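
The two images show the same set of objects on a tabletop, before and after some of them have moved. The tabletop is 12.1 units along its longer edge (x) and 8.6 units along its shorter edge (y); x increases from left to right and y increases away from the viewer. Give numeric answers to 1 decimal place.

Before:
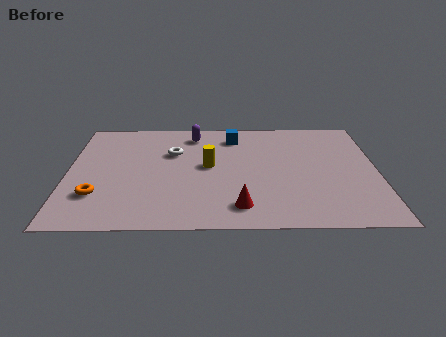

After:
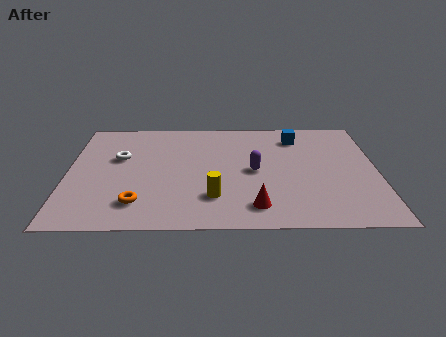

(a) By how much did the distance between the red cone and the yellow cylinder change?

-1.6

Before: roughly 3.3 units apart; after: 1.7. That's 1.6 units closer together.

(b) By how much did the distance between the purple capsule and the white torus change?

+3.7

Before: roughly 1.7 units apart; after: 5.4. That's 3.7 units further apart.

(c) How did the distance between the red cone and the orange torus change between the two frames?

-1.1

Before: roughly 5.6 units apart; after: 4.5. That's 1.1 units closer together.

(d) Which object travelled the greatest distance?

the purple capsule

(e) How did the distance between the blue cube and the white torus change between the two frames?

+4.5

Before: roughly 2.7 units apart; after: 7.2. That's 4.5 units further apart.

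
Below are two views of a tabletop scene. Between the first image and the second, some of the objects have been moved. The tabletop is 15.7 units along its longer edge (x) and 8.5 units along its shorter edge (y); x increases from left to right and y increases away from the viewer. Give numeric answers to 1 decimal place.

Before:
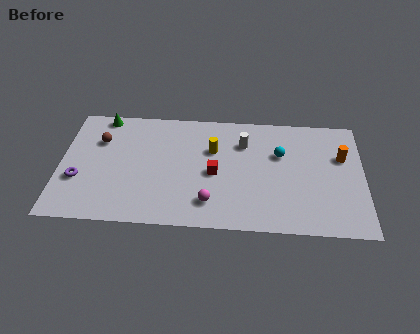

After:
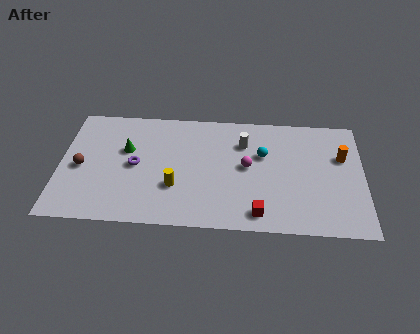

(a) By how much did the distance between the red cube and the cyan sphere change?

+0.4

The distance was about 3.8 in the first image and 4.2 in the second, so they moved 0.4 units further apart.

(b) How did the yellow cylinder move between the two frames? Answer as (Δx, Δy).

(-1.9, -2.8)

The yellow cylinder started near (7.9, 5.6) and ended near (6.0, 2.8).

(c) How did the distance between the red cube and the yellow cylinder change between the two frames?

+2.9

They were about 1.7 units apart before and 4.6 after — 2.9 units further apart.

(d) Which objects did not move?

the white cylinder and the orange cylinder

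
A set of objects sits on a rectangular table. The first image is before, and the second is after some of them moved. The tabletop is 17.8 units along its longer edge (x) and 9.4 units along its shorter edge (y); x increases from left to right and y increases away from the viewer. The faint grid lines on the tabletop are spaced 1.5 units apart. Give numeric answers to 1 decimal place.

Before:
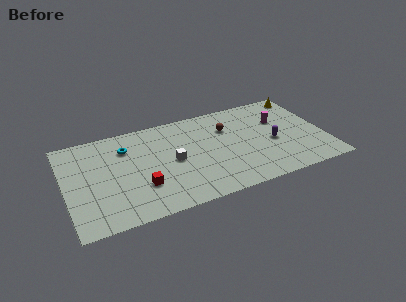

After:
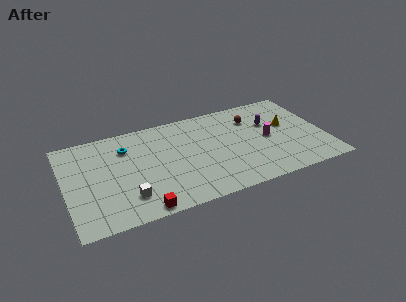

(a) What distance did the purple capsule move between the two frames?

2.0

The purple capsule moved from about (14.2, 4.1) to (14.2, 6.1), a distance of √(0.0² + 2.0²) ≈ 2.0.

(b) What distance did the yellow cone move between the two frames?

3.2

The yellow cone was near (16.9, 8.3) before and (15.4, 5.5) after, so it travelled √(1.5² + 2.8²) ≈ 3.2 units.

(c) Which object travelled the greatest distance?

the white cube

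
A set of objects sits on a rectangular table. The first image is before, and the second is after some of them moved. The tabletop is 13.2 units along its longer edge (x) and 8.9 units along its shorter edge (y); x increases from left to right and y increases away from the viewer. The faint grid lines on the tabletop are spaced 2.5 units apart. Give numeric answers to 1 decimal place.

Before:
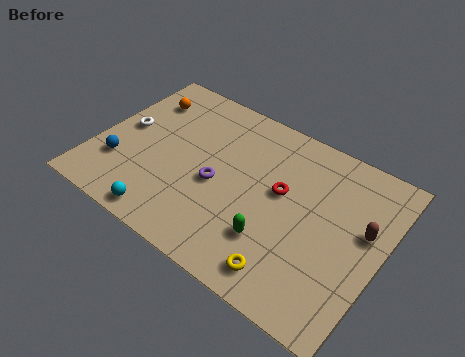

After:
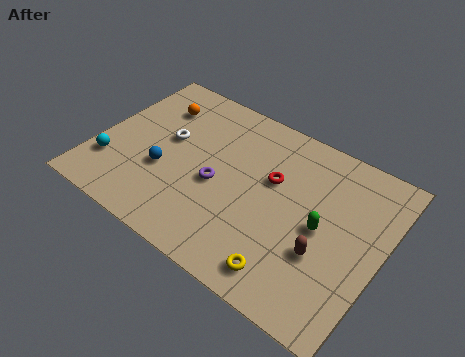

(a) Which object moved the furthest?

the cyan sphere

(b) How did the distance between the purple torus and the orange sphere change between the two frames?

-0.6

The distance was about 5.1 in the first image and 4.5 in the second, so they moved 0.6 units closer together.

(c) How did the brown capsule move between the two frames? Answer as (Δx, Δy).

(-1.5, -2.1)

From the two frames, the brown capsule sits at roughly (12.3, 5.2) before and (10.8, 3.1) after.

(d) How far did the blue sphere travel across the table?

2.1

From (1.3, 2.6) to (3.3, 3.3), the blue sphere covered √(2.0² + 0.7²) ≈ 2.1 units.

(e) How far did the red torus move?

0.6

The red torus moved from about (8.5, 5.1) to (8.0, 5.5), a distance of √(0.5² + 0.4²) ≈ 0.6.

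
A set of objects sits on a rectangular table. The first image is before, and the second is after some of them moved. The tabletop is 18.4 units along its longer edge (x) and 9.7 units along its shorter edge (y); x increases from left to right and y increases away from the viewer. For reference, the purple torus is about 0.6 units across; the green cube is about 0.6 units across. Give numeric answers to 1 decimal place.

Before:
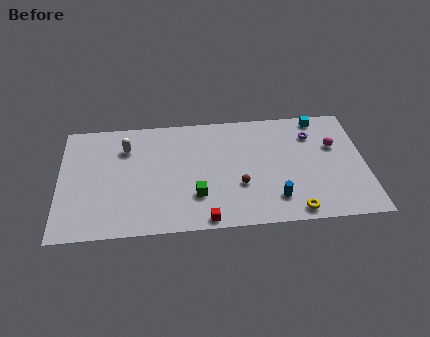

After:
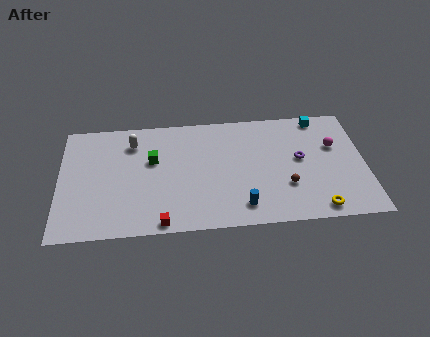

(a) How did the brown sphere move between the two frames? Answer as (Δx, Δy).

(2.8, -0.3)

From the two frames, the brown sphere sits at roughly (10.8, 3.4) before and (13.6, 3.1) after.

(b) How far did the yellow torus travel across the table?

1.4

The yellow torus moved from about (14.0, 1.0) to (15.4, 1.1), a distance of √(1.4² + 0.1²) ≈ 1.4.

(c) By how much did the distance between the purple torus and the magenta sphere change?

+0.6

Before: roughly 1.7 units apart; after: 2.3. That's 0.6 units further apart.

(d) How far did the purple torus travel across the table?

2.2

The purple torus moved from about (15.3, 7.3) to (14.5, 5.3), a distance of √(0.8² + 2.0²) ≈ 2.2.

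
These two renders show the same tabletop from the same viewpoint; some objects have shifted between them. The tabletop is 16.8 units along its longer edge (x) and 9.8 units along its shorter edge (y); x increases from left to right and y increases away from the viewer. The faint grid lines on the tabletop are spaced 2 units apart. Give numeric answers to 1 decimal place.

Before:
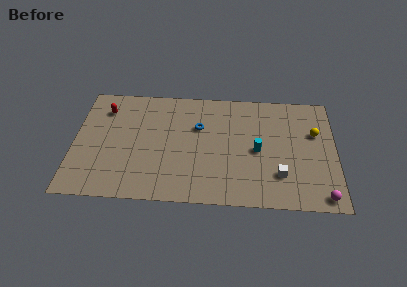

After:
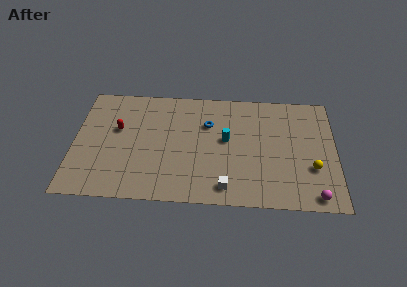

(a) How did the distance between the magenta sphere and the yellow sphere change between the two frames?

-3.0

They were about 5.3 units apart before and 2.3 after — 3.0 units closer together.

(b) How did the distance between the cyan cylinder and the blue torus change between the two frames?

-2.4

Before: roughly 4.2 units apart; after: 1.8. That's 2.4 units closer together.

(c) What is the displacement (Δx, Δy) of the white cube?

(-3.4, -1.2)

The white cube was at about (13.2, 2.6) and moved to about (9.8, 1.4).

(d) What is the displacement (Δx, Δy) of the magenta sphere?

(-0.5, 0.0)

The magenta sphere started near (15.9, 1.0) and ended near (15.4, 1.0).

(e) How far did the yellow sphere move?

3.0

The yellow sphere was near (15.5, 6.3) before and (15.3, 3.3) after, so it travelled √(0.2² + 3.0²) ≈ 3.0 units.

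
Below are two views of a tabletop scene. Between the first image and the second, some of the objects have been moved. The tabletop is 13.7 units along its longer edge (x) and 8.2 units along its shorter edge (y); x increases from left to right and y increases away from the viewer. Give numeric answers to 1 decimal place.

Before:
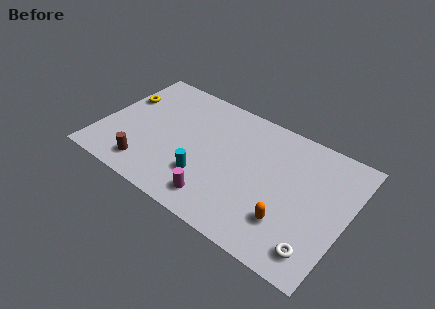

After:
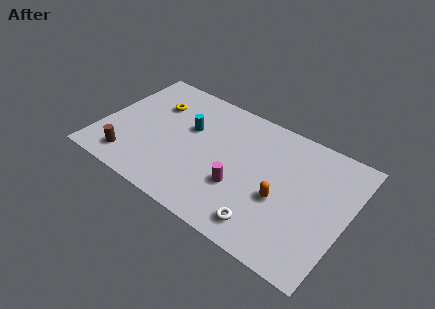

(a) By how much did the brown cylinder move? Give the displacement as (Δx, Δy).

(-1.0, 0.0)

The brown cylinder started near (3.0, 1.4) and ended near (2.0, 1.4).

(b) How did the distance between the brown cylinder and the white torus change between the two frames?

-1.8

Before: roughly 9.5 units apart; after: 7.7. That's 1.8 units closer together.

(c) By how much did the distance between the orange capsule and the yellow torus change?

-2.5

They were about 10.5 units apart before and 8.0 after — 2.5 units closer together.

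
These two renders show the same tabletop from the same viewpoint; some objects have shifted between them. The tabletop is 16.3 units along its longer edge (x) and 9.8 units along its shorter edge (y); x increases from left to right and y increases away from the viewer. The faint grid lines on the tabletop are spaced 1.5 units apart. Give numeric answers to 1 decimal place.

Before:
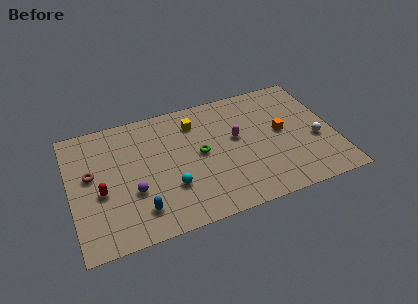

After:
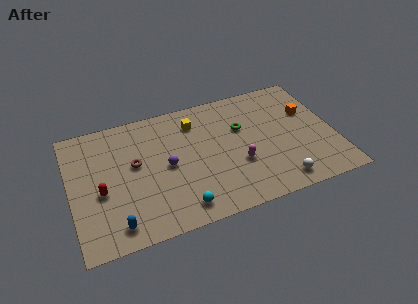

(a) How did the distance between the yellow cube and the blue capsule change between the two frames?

+1.4

They were about 6.9 units apart before and 8.3 after — 1.4 units further apart.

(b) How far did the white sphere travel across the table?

3.7

The white sphere was near (15.1, 3.9) before and (12.5, 1.3) after, so it travelled √(2.6² + 2.6²) ≈ 3.7 units.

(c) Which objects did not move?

the yellow cube and the red capsule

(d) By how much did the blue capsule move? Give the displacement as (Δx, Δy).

(-1.5, -0.6)

The blue capsule started near (4.0, 2.0) and ended near (2.5, 1.4).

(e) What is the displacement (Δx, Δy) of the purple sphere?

(2.2, 1.3)

From the two frames, the purple sphere sits at roughly (3.7, 3.5) before and (5.9, 4.8) after.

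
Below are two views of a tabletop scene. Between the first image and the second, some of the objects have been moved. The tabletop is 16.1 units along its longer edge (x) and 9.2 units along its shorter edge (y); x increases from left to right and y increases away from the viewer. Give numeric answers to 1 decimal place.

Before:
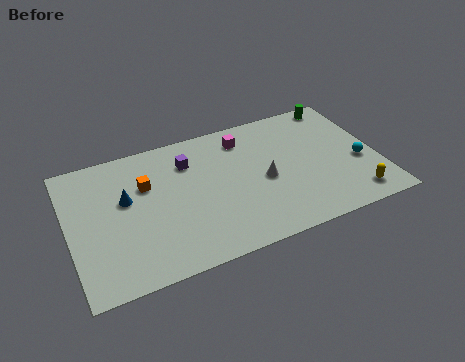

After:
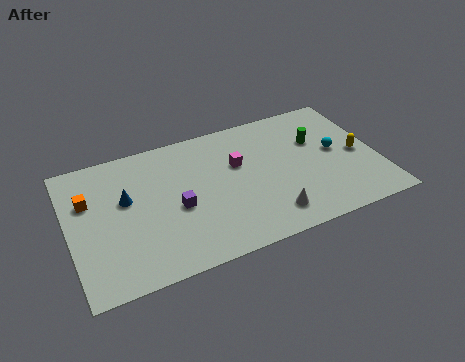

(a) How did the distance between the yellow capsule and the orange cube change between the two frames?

+2.7

They were about 11.4 units apart before and 14.1 after — 2.7 units further apart.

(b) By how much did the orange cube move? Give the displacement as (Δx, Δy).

(-3.0, 0.0)

From the two frames, the orange cube sits at roughly (4.1, 6.1) before and (1.1, 6.1) after.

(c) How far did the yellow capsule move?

3.0

The yellow capsule was near (14.5, 1.4) before and (15.1, 4.3) after, so it travelled √(0.6² + 2.9²) ≈ 3.0 units.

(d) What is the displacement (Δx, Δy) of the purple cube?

(-0.9, -2.9)

From the two frames, the purple cube sits at roughly (6.4, 6.9) before and (5.5, 4.0) after.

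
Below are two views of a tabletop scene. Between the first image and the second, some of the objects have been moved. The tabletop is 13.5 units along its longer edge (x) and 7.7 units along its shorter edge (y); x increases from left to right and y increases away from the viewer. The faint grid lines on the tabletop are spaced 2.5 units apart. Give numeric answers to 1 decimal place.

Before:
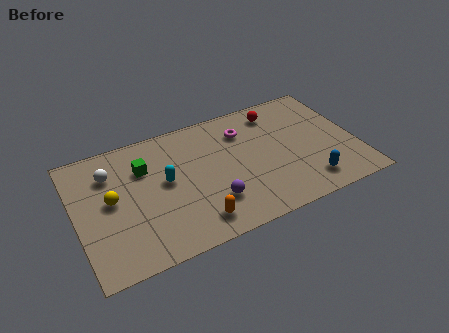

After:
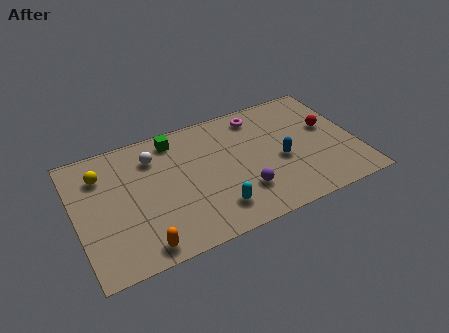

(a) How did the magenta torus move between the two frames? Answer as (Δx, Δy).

(0.8, 0.7)

From the two frames, the magenta torus sits at roughly (8.3, 5.8) before and (9.1, 6.5) after.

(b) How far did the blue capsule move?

2.2

From (10.9, 1.4) to (9.8, 3.3), the blue capsule covered √(1.1² + 1.9²) ≈ 2.2 units.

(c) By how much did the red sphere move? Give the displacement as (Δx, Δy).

(2.3, -1.9)

From the two frames, the red sphere sits at roughly (10.0, 6.4) before and (12.3, 4.5) after.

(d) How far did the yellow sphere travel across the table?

1.7

The yellow sphere was near (1.7, 4.1) before and (1.4, 5.8) after, so it travelled √(0.3² + 1.7²) ≈ 1.7 units.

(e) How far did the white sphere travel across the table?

2.1

The white sphere moved from about (1.8, 5.7) to (3.9, 5.9), a distance of √(2.1² + 0.2²) ≈ 2.1.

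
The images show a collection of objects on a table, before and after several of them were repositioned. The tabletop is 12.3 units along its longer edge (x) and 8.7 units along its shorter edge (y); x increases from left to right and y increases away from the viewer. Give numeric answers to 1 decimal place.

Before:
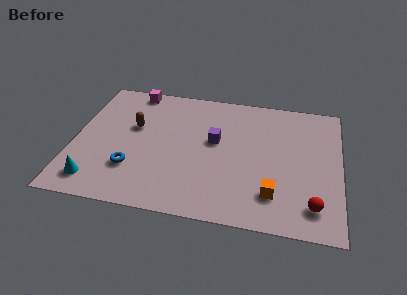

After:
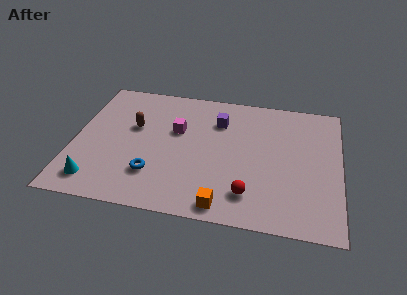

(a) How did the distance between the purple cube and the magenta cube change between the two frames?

-2.8

Before: roughly 4.9 units apart; after: 2.1. That's 2.8 units closer together.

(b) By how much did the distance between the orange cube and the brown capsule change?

-1.2

Before: roughly 7.4 units apart; after: 6.2. That's 1.2 units closer together.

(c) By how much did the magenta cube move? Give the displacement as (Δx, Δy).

(2.2, -2.5)

From the two frames, the magenta cube sits at roughly (2.5, 7.9) before and (4.7, 5.4) after.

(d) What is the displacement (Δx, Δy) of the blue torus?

(1.0, -0.2)

The blue torus started near (2.8, 2.5) and ended near (3.8, 2.3).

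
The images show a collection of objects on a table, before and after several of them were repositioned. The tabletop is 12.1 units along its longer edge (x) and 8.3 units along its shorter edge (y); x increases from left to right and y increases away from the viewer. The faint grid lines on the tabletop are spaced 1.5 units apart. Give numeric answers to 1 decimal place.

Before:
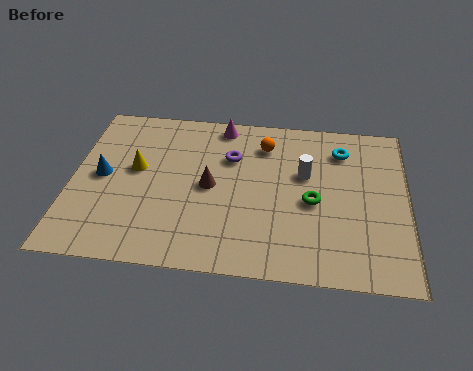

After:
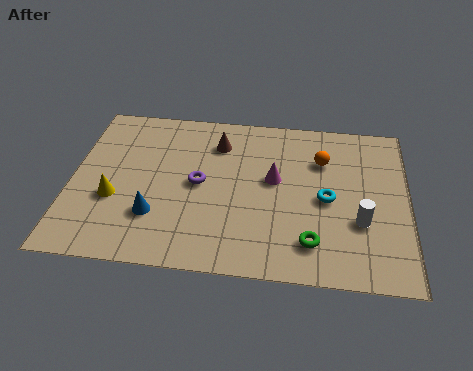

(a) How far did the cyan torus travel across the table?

2.6

The cyan torus moved from about (9.7, 6.5) to (9.2, 3.9), a distance of √(0.5² + 2.6²) ≈ 2.6.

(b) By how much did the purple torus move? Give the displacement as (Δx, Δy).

(-1.1, -1.5)

The purple torus started near (5.7, 5.7) and ended near (4.6, 4.2).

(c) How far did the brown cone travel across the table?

2.3

The brown cone moved from about (5.0, 4.1) to (5.2, 6.4), a distance of √(0.2² + 2.3²) ≈ 2.3.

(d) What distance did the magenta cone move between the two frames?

3.4

The magenta cone was near (5.3, 7.4) before and (7.3, 4.7) after, so it travelled √(2.0² + 2.7²) ≈ 3.4 units.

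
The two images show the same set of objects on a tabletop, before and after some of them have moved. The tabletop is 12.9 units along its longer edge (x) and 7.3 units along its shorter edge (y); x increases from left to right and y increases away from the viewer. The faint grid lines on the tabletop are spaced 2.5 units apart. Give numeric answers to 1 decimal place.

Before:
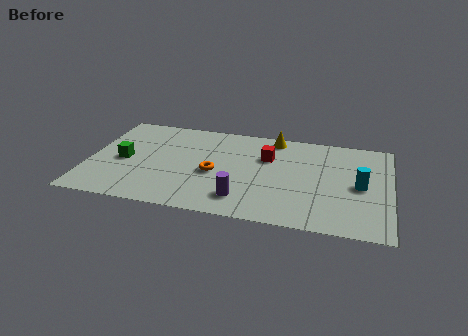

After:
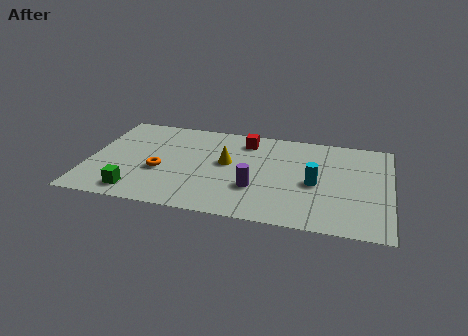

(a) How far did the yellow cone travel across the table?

3.1

From (7.8, 6.5) to (5.9, 4.1), the yellow cone covered √(1.9² + 2.4²) ≈ 3.1 units.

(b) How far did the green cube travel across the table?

2.4

The green cube moved from about (1.5, 3.4) to (2.2, 1.1), a distance of √(0.7² + 2.3²) ≈ 2.4.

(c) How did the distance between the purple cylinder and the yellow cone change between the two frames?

-3.0

They were about 5.1 units apart before and 2.1 after — 3.0 units closer together.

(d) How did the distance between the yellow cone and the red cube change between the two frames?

+0.4

Before: roughly 1.6 units apart; after: 2.0. That's 0.4 units further apart.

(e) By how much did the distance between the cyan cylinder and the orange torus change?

+0.4

They were about 6.2 units apart before and 6.6 after — 0.4 units further apart.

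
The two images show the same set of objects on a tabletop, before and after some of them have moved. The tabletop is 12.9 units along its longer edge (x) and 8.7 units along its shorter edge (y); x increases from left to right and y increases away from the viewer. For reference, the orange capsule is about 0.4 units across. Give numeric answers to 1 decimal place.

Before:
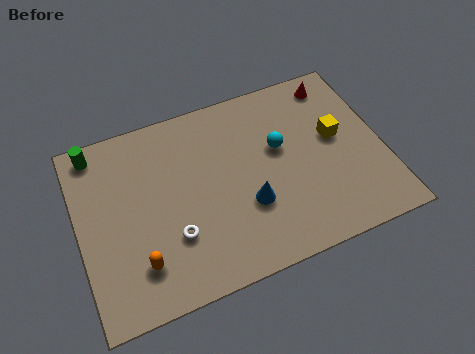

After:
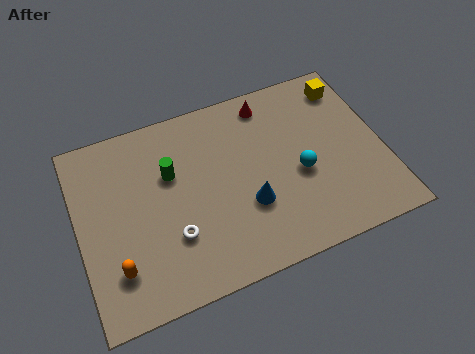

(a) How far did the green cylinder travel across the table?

3.7

The green cylinder moved from about (1.0, 7.7) to (4.0, 5.6), a distance of √(3.0² + 2.1²) ≈ 3.7.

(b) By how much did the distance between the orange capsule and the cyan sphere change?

+1.0

The distance was about 7.1 in the first image and 8.1 in the second, so they moved 1.0 units further apart.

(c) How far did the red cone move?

2.9

The red cone was near (11.3, 7.5) before and (8.4, 7.5) after, so it travelled √(2.9² + 0.0²) ≈ 2.9 units.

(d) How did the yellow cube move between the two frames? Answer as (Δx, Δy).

(0.8, 2.3)

From the two frames, the yellow cube sits at roughly (11.0, 4.9) before and (11.8, 7.2) after.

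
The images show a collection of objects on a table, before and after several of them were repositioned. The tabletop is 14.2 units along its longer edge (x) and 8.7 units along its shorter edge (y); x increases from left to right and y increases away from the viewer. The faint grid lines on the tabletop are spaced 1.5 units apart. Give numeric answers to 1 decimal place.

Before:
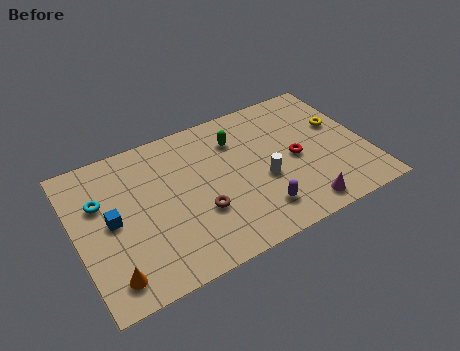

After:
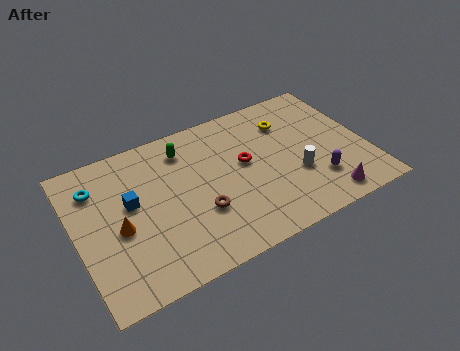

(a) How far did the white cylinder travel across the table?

1.6

The white cylinder was near (9.0, 3.5) before and (10.6, 3.1) after, so it travelled √(1.6² + 0.4²) ≈ 1.6 units.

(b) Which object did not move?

the brown torus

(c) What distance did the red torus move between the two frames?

2.5

The red torus moved from about (10.7, 4.1) to (8.3, 4.9), a distance of √(2.4² + 0.8²) ≈ 2.5.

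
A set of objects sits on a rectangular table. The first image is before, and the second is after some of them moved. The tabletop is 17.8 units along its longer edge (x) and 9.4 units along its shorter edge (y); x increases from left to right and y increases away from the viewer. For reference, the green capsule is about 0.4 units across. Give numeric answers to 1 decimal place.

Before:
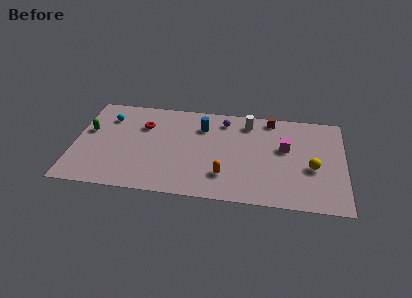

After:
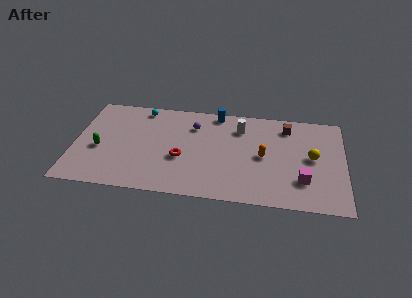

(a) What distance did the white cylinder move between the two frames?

0.8

The white cylinder moved from about (11.4, 7.8) to (10.9, 7.2), a distance of √(0.5² + 0.6²) ≈ 0.8.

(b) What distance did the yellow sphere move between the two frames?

1.0

The yellow sphere moved from about (15.7, 3.9) to (15.7, 4.9), a distance of √(0.0² + 1.0²) ≈ 1.0.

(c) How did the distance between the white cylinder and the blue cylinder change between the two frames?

-1.0

Before: roughly 3.1 units apart; after: 2.1. That's 1.0 units closer together.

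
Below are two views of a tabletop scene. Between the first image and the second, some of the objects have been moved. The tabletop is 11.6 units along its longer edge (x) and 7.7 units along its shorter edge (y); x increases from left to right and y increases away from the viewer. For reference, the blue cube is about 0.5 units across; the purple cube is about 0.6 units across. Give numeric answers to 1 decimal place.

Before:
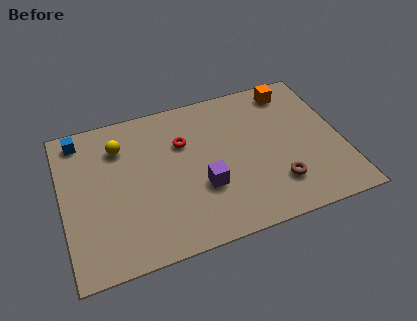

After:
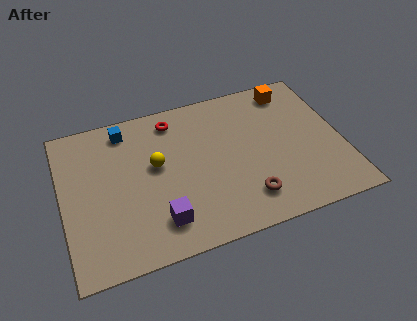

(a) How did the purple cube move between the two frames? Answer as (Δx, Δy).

(-1.9, -1.1)

From the two frames, the purple cube sits at roughly (5.7, 2.7) before and (3.8, 1.6) after.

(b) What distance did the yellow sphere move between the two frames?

2.0

The yellow sphere moved from about (2.5, 5.8) to (3.9, 4.4), a distance of √(1.4² + 1.4²) ≈ 2.0.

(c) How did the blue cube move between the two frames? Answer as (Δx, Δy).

(1.9, -0.1)

From the two frames, the blue cube sits at roughly (0.9, 6.7) before and (2.8, 6.6) after.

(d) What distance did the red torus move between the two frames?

1.3

The red torus moved from about (5.1, 5.2) to (4.8, 6.5), a distance of √(0.3² + 1.3²) ≈ 1.3.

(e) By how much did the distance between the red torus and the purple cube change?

+2.4

Before: roughly 2.6 units apart; after: 5.0. That's 2.4 units further apart.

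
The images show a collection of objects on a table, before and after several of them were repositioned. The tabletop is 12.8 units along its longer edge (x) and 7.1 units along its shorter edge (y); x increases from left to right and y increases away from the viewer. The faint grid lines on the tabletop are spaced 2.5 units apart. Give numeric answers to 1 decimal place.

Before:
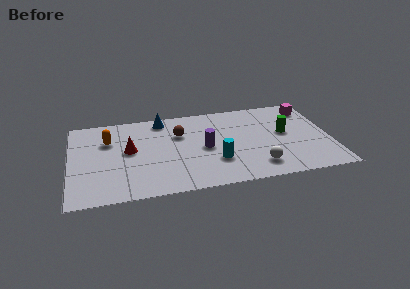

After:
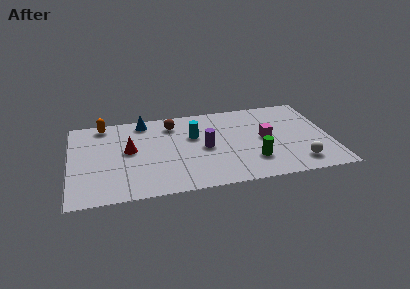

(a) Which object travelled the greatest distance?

the magenta cube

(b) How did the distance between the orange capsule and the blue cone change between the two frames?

-1.0

Before: roughly 3.0 units apart; after: 2.0. That's 1.0 units closer together.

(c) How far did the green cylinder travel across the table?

2.6

From (10.6, 3.9) to (8.9, 1.9), the green cylinder covered √(1.7² + 2.0²) ≈ 2.6 units.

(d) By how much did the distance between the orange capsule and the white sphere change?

+2.6

The distance was about 8.0 in the first image and 10.6 in the second, so they moved 2.6 units further apart.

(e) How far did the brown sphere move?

0.9

The brown sphere moved from about (5.4, 4.8) to (5.1, 5.7), a distance of √(0.3² + 0.9²) ≈ 0.9.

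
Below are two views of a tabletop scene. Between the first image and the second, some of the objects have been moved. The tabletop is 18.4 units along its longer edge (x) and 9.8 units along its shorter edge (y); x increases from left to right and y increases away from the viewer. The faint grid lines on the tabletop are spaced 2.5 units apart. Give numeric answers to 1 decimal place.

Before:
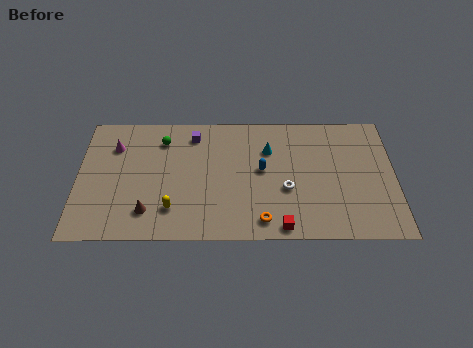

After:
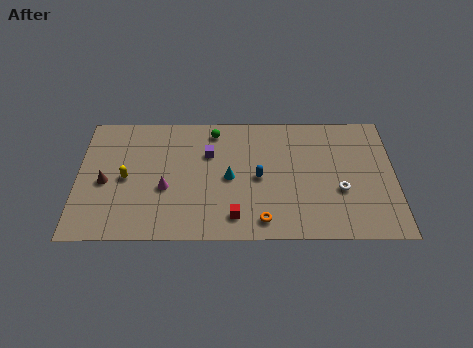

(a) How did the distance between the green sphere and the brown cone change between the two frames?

+1.8

Before: roughly 5.7 units apart; after: 7.5. That's 1.8 units further apart.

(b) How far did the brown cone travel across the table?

3.4

From (4.1, 2.1) to (1.6, 4.4), the brown cone covered √(2.5² + 2.3²) ≈ 3.4 units.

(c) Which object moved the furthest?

the magenta cone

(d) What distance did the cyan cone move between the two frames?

3.2

The cyan cone was near (11.1, 6.9) before and (8.8, 4.7) after, so it travelled √(2.3² + 2.2²) ≈ 3.2 units.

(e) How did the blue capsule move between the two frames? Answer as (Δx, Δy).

(-0.2, -0.6)

The blue capsule started near (10.7, 5.3) and ended near (10.5, 4.7).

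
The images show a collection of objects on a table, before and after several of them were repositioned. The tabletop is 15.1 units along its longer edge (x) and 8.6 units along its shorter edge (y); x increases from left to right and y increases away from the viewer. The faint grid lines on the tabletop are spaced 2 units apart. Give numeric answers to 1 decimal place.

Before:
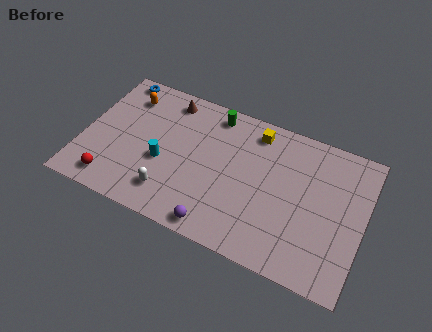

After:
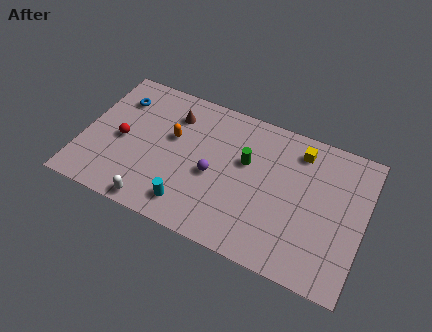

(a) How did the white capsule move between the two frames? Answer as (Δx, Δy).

(-0.7, -1.0)

The white capsule started near (5.0, 1.8) and ended near (4.3, 0.8).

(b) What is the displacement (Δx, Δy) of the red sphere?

(0.2, 2.7)

The red sphere was at about (1.9, 1.3) and moved to about (2.1, 4.0).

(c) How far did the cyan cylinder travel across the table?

2.6

The cyan cylinder was near (4.4, 3.5) before and (6.1, 1.5) after, so it travelled √(1.7² + 2.0²) ≈ 2.6 units.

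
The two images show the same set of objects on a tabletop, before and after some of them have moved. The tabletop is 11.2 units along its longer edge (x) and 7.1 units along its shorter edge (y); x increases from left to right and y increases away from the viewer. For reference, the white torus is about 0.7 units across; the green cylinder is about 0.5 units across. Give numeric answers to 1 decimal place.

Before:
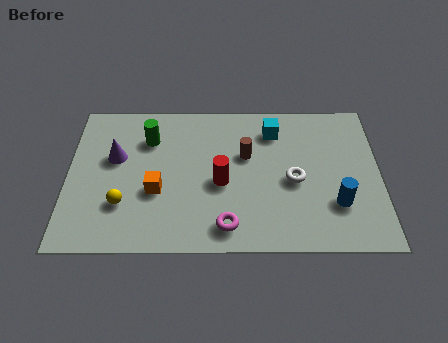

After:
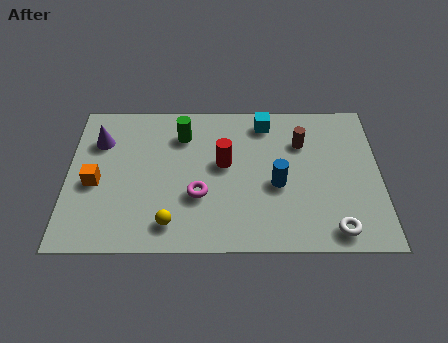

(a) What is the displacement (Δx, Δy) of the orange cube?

(-2.2, 0.4)

From the two frames, the orange cube sits at roughly (3.2, 2.7) before and (1.0, 3.1) after.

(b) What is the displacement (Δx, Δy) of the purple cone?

(-0.6, 0.8)

The purple cone started near (1.7, 4.3) and ended near (1.1, 5.1).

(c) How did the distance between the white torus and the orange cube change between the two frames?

+3.9

The distance was about 4.9 in the first image and 8.8 in the second, so they moved 3.9 units further apart.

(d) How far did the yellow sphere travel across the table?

1.9

The yellow sphere moved from about (2.0, 2.1) to (3.7, 1.2), a distance of √(1.7² + 0.9²) ≈ 1.9.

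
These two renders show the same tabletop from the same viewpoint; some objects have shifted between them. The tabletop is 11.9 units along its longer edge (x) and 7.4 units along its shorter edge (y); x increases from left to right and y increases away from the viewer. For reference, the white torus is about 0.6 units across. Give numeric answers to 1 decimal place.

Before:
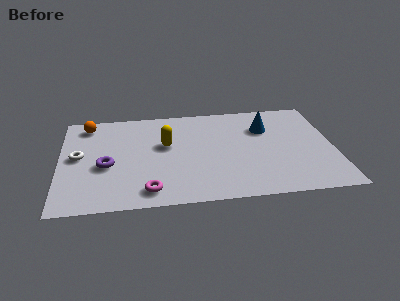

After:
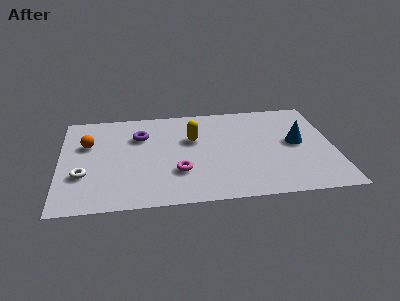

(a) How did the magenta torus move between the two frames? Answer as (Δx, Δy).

(1.3, 1.2)

From the two frames, the magenta torus sits at roughly (3.8, 1.1) before and (5.1, 2.3) after.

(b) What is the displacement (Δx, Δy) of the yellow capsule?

(1.2, 0.3)

The yellow capsule started near (4.6, 4.4) and ended near (5.8, 4.7).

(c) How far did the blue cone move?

1.8

The blue cone was near (9.0, 5.2) before and (10.3, 3.9) after, so it travelled √(1.3² + 1.3²) ≈ 1.8 units.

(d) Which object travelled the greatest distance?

the purple torus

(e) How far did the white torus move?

1.4

The white torus was near (0.8, 3.9) before and (1.0, 2.5) after, so it travelled √(0.2² + 1.4²) ≈ 1.4 units.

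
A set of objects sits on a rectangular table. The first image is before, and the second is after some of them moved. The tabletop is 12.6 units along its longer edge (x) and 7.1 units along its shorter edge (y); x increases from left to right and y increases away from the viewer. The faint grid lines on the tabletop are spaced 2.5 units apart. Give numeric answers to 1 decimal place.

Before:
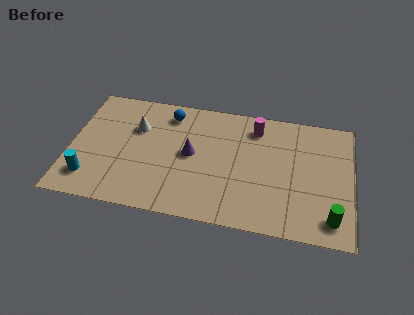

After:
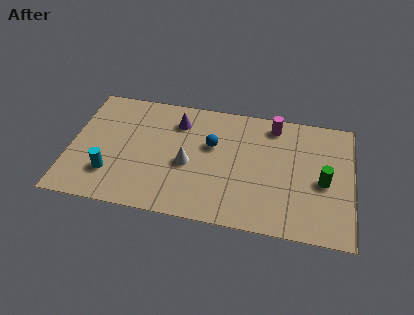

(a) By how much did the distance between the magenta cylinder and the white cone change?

-0.6

They were about 5.4 units apart before and 4.8 after — 0.6 units closer together.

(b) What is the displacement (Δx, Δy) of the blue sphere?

(2.0, -1.5)

The blue sphere started near (4.3, 5.9) and ended near (6.3, 4.4).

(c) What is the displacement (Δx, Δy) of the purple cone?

(-0.7, 1.8)

From the two frames, the purple cone sits at roughly (5.4, 3.7) before and (4.7, 5.5) after.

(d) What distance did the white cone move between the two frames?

2.9

The white cone was near (2.9, 4.8) before and (5.3, 3.1) after, so it travelled √(2.4² + 1.7²) ≈ 2.9 units.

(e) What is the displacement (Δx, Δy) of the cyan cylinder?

(0.9, 0.4)

The cyan cylinder was at about (1.0, 1.5) and moved to about (1.9, 1.9).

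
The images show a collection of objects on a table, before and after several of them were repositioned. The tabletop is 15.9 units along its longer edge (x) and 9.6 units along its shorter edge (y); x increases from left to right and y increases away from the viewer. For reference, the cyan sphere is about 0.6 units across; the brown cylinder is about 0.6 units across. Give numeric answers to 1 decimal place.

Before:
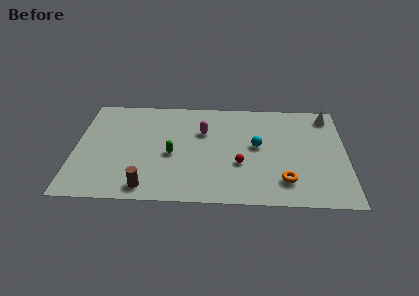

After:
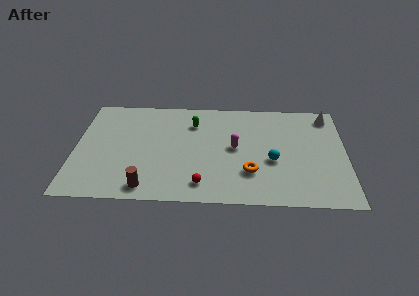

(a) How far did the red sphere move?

2.9

The red sphere moved from about (9.7, 3.5) to (7.5, 1.6), a distance of √(2.2² + 1.9²) ≈ 2.9.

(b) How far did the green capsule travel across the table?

3.2

The green capsule moved from about (5.7, 4.2) to (6.9, 7.2), a distance of √(1.2² + 3.0²) ≈ 3.2.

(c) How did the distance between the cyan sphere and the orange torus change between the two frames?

-1.8

The distance was about 3.5 in the first image and 1.7 in the second, so they moved 1.8 units closer together.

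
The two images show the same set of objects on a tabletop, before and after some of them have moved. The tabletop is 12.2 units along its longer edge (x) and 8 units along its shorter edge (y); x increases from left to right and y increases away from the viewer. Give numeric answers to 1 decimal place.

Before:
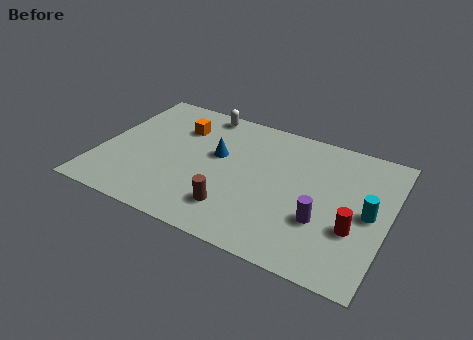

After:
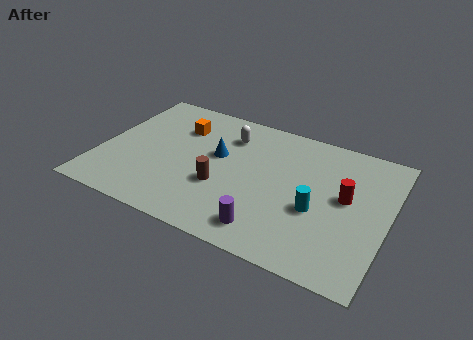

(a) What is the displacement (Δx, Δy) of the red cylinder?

(-0.5, 1.6)

The red cylinder was at about (10.9, 2.8) and moved to about (10.4, 4.4).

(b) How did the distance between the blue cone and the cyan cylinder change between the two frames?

-1.9

The distance was about 6.5 in the first image and 4.6 in the second, so they moved 1.9 units closer together.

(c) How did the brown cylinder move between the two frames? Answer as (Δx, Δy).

(-0.7, 1.1)

The brown cylinder was at about (6.0, 1.8) and moved to about (5.3, 2.9).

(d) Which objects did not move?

the blue cone and the orange cube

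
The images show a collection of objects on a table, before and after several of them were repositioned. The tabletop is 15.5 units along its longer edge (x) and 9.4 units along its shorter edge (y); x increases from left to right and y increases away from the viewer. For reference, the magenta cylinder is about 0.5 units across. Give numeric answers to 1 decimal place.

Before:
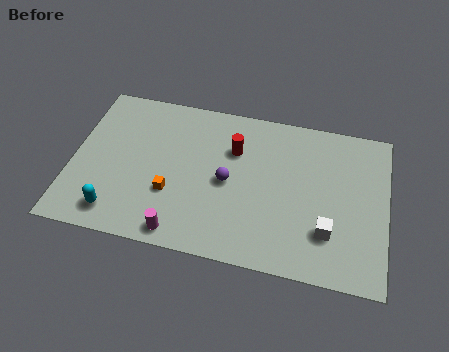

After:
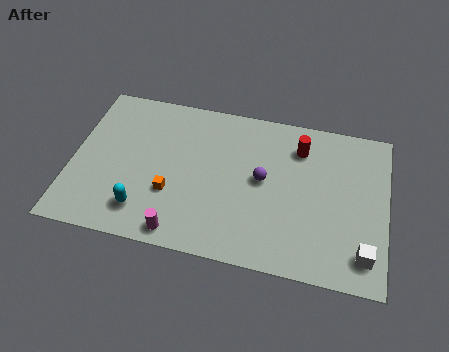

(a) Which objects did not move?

the orange cube and the magenta cylinder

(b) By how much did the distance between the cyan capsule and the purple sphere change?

+0.4

The distance was about 6.1 in the first image and 6.5 in the second, so they moved 0.4 units further apart.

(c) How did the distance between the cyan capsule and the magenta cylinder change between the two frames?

-1.1

They were about 3.2 units apart before and 2.1 after — 1.1 units closer together.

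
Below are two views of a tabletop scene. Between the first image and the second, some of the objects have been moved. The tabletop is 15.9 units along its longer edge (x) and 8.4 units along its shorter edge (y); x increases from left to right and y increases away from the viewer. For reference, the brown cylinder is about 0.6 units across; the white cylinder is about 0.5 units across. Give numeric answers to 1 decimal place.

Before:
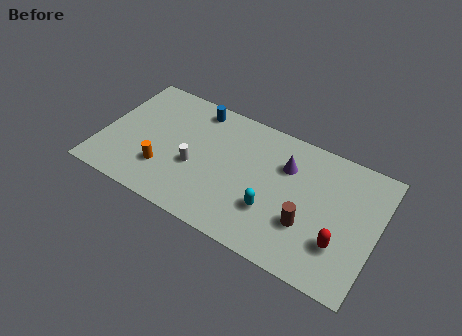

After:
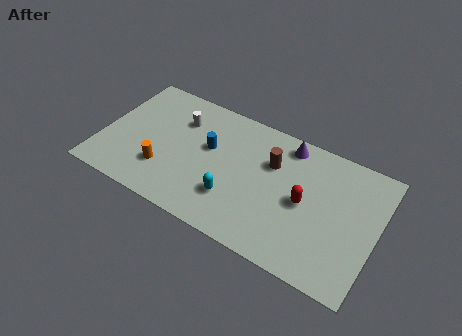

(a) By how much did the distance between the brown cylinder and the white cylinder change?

-1.1

The distance was about 6.6 in the first image and 5.5 in the second, so they moved 1.1 units closer together.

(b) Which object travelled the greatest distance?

the brown cylinder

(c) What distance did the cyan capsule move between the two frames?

2.2

The cyan capsule was near (10.1, 2.7) before and (7.9, 2.4) after, so it travelled √(2.2² + 0.3²) ≈ 2.2 units.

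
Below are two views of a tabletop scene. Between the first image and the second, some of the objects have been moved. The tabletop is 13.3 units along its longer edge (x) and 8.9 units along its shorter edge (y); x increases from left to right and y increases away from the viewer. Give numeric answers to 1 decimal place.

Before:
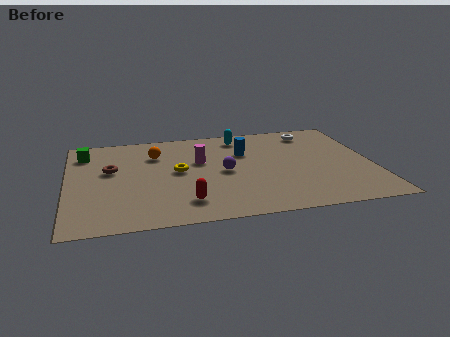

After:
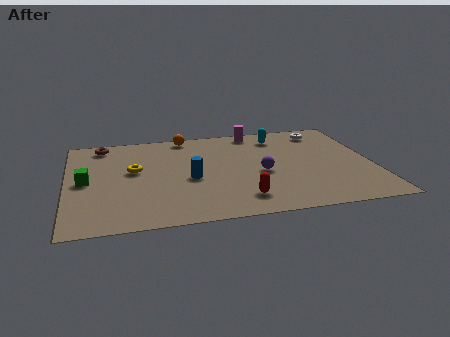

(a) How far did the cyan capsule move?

1.7

From (7.7, 7.6) to (9.4, 7.3), the cyan capsule covered √(1.7² + 0.3²) ≈ 1.7 units.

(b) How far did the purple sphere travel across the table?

1.6

The purple sphere was near (6.8, 4.3) before and (8.4, 3.9) after, so it travelled √(1.6² + 0.4²) ≈ 1.6 units.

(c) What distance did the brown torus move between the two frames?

2.5

From (1.9, 5.3) to (1.6, 7.8), the brown torus covered √(0.3² + 2.5²) ≈ 2.5 units.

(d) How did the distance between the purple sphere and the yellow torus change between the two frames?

+3.6

Before: roughly 2.0 units apart; after: 5.6. That's 3.6 units further apart.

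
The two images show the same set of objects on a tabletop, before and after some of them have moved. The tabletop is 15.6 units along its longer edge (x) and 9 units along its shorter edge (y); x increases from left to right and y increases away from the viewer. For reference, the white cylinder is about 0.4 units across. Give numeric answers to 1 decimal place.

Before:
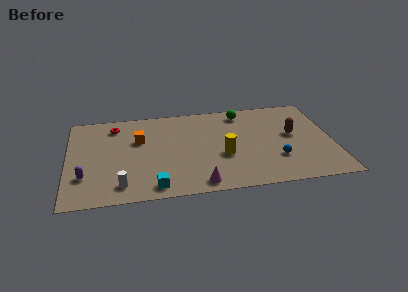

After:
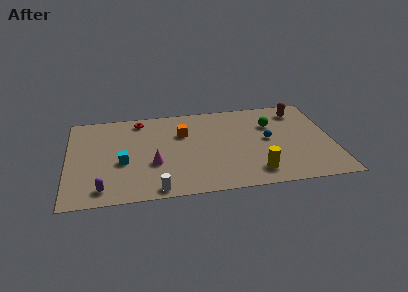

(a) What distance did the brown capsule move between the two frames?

2.5

From (13.3, 5.0) to (13.8, 7.4), the brown capsule covered √(0.5² + 2.4²) ≈ 2.5 units.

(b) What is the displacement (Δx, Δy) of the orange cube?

(2.6, 0.3)

From the two frames, the orange cube sits at roughly (4.2, 5.8) before and (6.8, 6.1) after.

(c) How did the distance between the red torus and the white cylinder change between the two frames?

+1.1

They were about 5.9 units apart before and 7.0 after — 1.1 units further apart.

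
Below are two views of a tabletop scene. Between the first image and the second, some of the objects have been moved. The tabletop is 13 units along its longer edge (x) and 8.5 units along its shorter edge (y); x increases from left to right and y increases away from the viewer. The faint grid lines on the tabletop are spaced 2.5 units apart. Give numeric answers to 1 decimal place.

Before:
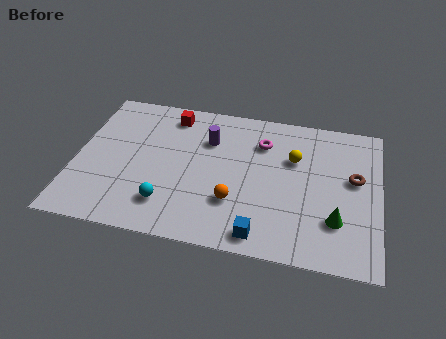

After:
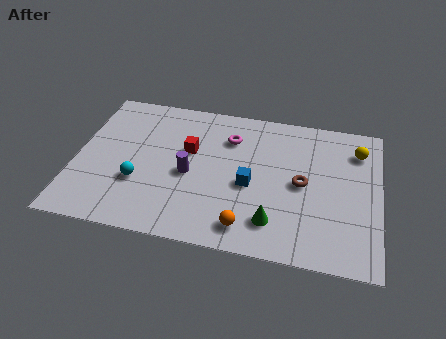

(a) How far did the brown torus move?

2.3

The brown torus was near (11.9, 4.9) before and (9.7, 4.2) after, so it travelled √(2.2² + 0.7²) ≈ 2.3 units.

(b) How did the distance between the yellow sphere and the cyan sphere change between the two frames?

+3.5

They were about 6.4 units apart before and 9.9 after — 3.5 units further apart.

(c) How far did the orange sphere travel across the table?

1.4

From (6.9, 2.6) to (7.5, 1.3), the orange sphere covered √(0.6² + 1.3²) ≈ 1.4 units.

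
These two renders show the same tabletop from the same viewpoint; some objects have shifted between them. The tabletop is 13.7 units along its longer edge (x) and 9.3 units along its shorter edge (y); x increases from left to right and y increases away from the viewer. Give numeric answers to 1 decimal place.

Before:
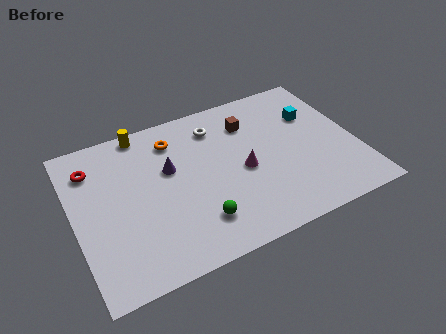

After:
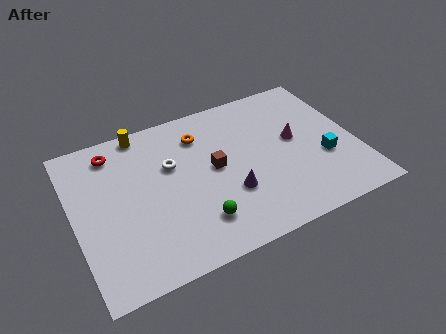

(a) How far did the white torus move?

2.8

The white torus was near (7.2, 7.4) before and (4.8, 5.9) after, so it travelled √(2.4² + 1.5²) ≈ 2.8 units.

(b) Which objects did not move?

the green sphere and the yellow cylinder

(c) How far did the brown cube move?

2.9

The brown cube was near (8.8, 7.0) before and (6.8, 4.9) after, so it travelled √(2.0² + 2.1²) ≈ 2.9 units.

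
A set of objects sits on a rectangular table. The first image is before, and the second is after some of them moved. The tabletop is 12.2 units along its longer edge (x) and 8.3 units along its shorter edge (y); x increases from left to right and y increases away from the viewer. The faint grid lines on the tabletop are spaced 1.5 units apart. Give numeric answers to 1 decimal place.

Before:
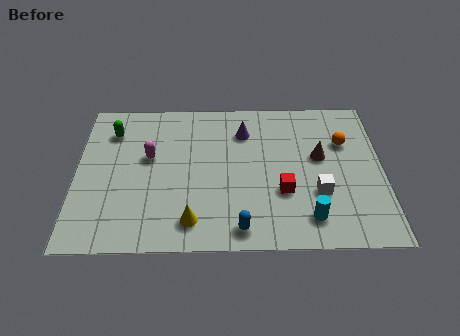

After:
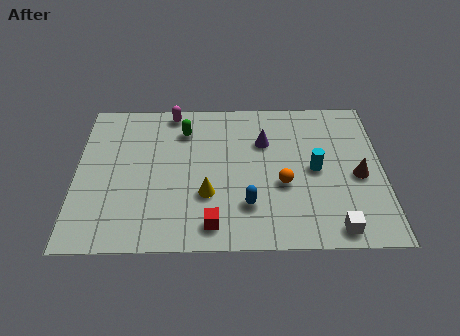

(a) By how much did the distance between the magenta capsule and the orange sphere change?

-1.7

They were about 7.8 units apart before and 6.1 after — 1.7 units closer together.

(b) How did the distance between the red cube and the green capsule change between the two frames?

-2.3

The distance was about 7.6 in the first image and 5.3 in the second, so they moved 2.3 units closer together.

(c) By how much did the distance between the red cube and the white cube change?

+3.4

They were about 1.4 units apart before and 4.8 after — 3.4 units further apart.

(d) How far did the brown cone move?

1.9

The brown cone was near (9.7, 4.8) before and (11.2, 3.7) after, so it travelled √(1.5² + 1.1²) ≈ 1.9 units.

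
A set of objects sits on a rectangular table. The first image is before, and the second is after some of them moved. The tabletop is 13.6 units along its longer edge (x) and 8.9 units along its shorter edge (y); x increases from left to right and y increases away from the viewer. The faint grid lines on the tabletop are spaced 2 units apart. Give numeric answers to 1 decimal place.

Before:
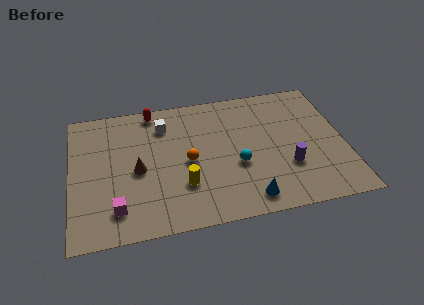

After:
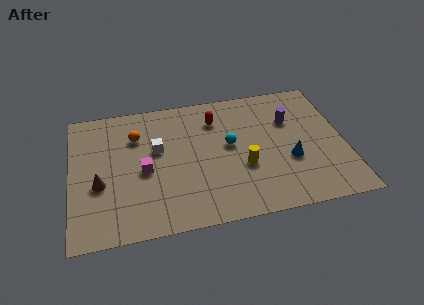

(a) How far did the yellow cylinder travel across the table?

3.1

From (5.5, 2.7) to (8.5, 3.3), the yellow cylinder covered √(3.0² + 0.6²) ≈ 3.1 units.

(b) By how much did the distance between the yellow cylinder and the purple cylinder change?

-1.5

The distance was about 5.2 in the first image and 3.7 in the second, so they moved 1.5 units closer together.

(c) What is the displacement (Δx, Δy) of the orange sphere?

(-2.5, 2.2)

The orange sphere started near (5.8, 4.2) and ended near (3.3, 6.4).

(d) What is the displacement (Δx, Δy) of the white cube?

(-0.4, -1.6)

The white cube started near (4.7, 6.9) and ended near (4.3, 5.3).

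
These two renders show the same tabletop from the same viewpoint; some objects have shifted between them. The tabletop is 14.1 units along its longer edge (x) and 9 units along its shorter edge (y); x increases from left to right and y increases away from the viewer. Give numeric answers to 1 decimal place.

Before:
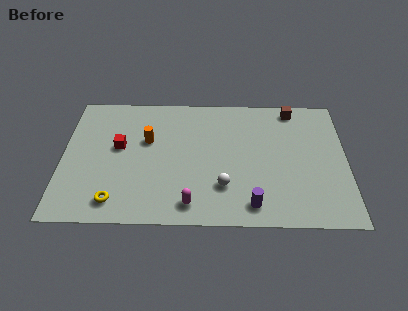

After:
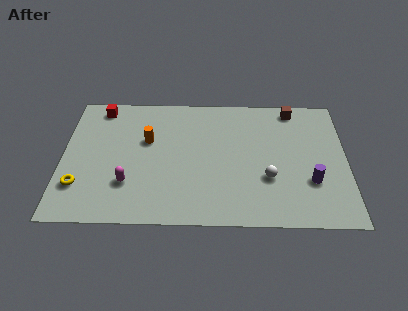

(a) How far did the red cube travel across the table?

3.0

The red cube was near (2.8, 5.1) before and (1.8, 7.9) after, so it travelled √(1.0² + 2.8²) ≈ 3.0 units.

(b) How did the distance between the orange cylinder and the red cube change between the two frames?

+1.8

The distance was about 1.5 in the first image and 3.3 in the second, so they moved 1.8 units further apart.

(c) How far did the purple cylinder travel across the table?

3.3

The purple cylinder was near (9.4, 1.3) before and (12.3, 2.9) after, so it travelled √(2.9² + 1.6²) ≈ 3.3 units.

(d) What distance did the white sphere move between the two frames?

2.3

The white sphere was near (8.0, 2.5) before and (10.2, 3.1) after, so it travelled √(2.2² + 0.6²) ≈ 2.3 units.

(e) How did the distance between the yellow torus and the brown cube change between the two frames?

+1.0

They were about 11.0 units apart before and 12.0 after — 1.0 units further apart.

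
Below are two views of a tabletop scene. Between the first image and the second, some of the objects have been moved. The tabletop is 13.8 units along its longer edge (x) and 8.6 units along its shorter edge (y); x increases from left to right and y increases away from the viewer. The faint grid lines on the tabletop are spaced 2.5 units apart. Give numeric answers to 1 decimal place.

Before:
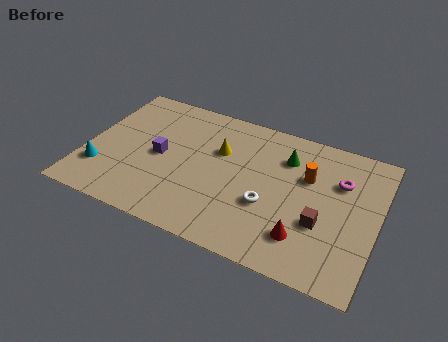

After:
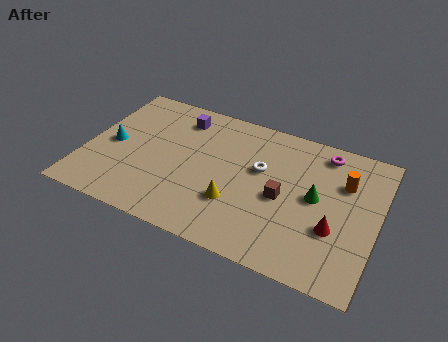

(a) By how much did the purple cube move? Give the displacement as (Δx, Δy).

(0.6, 2.8)

The purple cube started near (3.5, 4.2) and ended near (4.1, 7.0).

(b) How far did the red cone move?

1.6

From (10.6, 2.0) to (11.9, 3.0), the red cone covered √(1.3² + 1.0²) ≈ 1.6 units.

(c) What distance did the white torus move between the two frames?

2.1

From (8.8, 3.2) to (8.2, 5.2), the white torus covered √(0.6² + 2.0²) ≈ 2.1 units.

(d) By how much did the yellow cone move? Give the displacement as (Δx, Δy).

(1.1, -2.9)

From the two frames, the yellow cone sits at roughly (6.2, 5.6) before and (7.3, 2.7) after.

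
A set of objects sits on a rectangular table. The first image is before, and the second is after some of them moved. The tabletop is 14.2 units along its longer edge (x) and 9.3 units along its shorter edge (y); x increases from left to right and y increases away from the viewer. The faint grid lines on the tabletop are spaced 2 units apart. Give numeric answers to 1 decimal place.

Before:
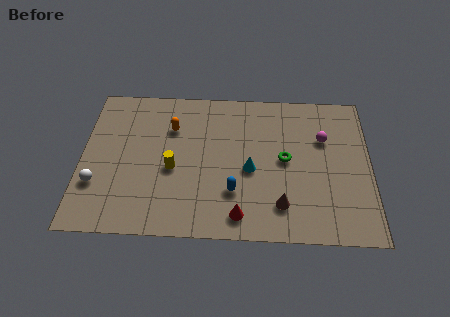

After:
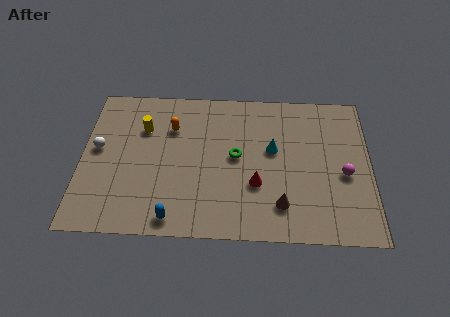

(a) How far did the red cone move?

2.1

The red cone was near (7.8, 1.3) before and (8.6, 3.2) after, so it travelled √(0.8² + 1.9²) ≈ 2.1 units.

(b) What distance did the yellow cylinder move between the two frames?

2.9

From (4.5, 4.0) to (3.0, 6.5), the yellow cylinder covered √(1.5² + 2.5²) ≈ 2.9 units.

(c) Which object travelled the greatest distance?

the blue capsule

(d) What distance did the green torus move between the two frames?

2.4

The green torus was near (10.0, 4.8) before and (7.6, 4.9) after, so it travelled √(2.4² + 0.1²) ≈ 2.4 units.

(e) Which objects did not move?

the brown cone and the orange capsule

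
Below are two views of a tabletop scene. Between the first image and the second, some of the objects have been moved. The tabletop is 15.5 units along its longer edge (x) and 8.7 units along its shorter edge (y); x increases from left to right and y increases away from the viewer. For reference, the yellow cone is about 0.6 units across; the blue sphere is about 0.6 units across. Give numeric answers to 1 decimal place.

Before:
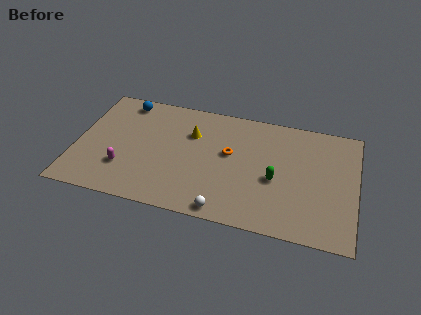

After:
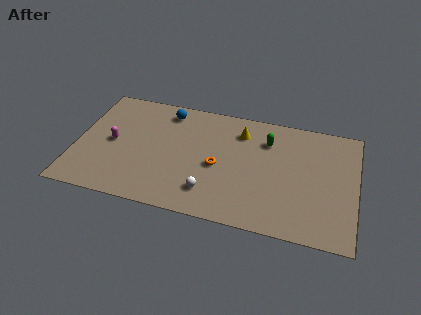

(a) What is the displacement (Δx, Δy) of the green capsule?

(-0.6, 2.8)

The green capsule was at about (11.1, 3.7) and moved to about (10.5, 6.5).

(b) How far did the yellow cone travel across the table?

2.8

The yellow cone was near (6.3, 6.0) before and (9.0, 6.8) after, so it travelled √(2.7² + 0.8²) ≈ 2.8 units.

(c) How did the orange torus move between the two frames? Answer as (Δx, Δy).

(-0.6, -1.1)

The orange torus started near (8.5, 5.0) and ended near (7.9, 3.9).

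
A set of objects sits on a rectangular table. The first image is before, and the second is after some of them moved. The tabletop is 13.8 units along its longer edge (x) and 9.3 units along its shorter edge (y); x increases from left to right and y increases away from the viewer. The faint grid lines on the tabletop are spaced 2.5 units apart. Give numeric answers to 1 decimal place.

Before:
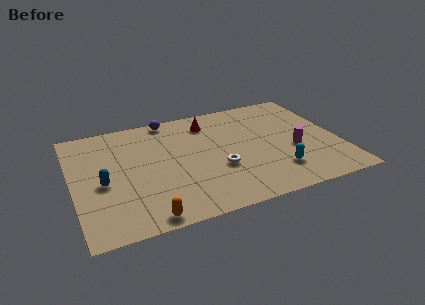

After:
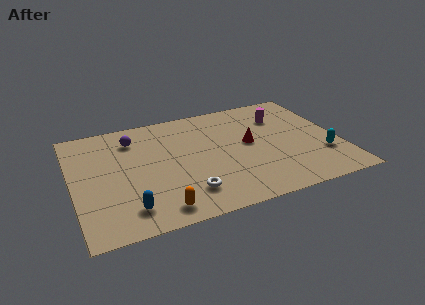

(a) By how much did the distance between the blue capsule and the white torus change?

-2.9

Before: roughly 5.9 units apart; after: 3.0. That's 2.9 units closer together.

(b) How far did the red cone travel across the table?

3.1

From (7.3, 7.5) to (9.2, 5.0), the red cone covered √(1.9² + 2.5²) ≈ 3.1 units.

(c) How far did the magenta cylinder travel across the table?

3.1

The magenta cylinder moved from about (11.4, 3.7) to (11.1, 6.8), a distance of √(0.3² + 3.1²) ≈ 3.1.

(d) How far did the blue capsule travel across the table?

2.6

The blue capsule moved from about (1.5, 4.1) to (2.6, 1.7), a distance of √(1.1² + 2.4²) ≈ 2.6.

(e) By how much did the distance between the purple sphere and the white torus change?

+0.3

They were about 5.5 units apart before and 5.8 after — 0.3 units further apart.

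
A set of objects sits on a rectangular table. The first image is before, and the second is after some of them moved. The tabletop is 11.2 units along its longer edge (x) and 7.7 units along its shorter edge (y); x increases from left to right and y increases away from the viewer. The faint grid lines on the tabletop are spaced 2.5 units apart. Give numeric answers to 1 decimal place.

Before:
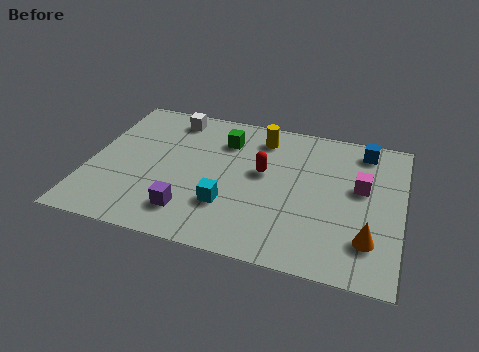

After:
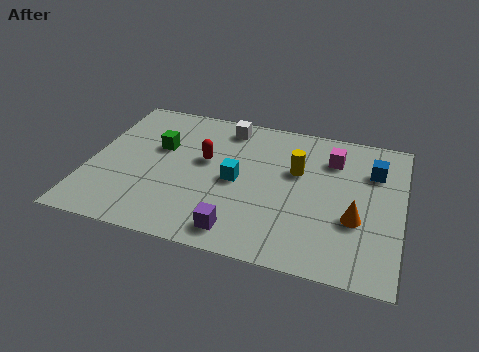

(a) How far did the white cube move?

2.0

The white cube was near (2.7, 6.6) before and (4.7, 6.6) after, so it travelled √(2.0² + 0.0²) ≈ 2.0 units.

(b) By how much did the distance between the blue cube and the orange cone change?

-2.0

The distance was about 4.7 in the first image and 2.7 in the second, so they moved 2.0 units closer together.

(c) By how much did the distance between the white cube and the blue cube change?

-1.5

They were about 7.0 units apart before and 5.5 after — 1.5 units closer together.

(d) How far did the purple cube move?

1.9

The purple cube was near (3.8, 1.6) before and (5.6, 1.1) after, so it travelled √(1.8² + 0.5²) ≈ 1.9 units.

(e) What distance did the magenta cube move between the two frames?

1.7

The magenta cube was near (9.7, 4.5) before and (8.6, 5.8) after, so it travelled √(1.1² + 1.3²) ≈ 1.7 units.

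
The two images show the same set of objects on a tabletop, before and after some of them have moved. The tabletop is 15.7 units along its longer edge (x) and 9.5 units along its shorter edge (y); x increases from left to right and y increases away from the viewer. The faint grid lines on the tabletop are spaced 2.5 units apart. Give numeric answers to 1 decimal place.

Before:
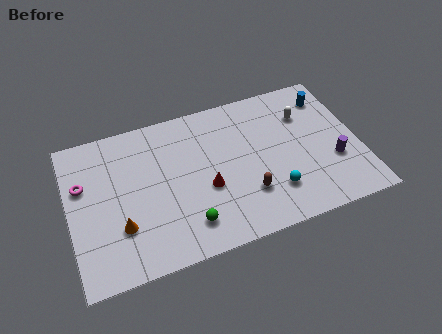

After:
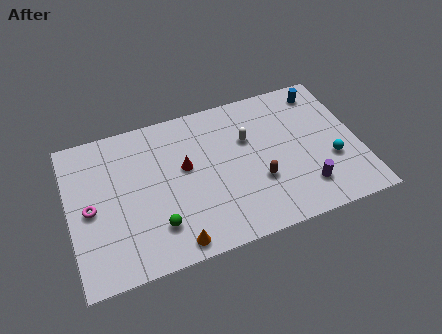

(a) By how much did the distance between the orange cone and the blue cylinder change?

-1.4

The distance was about 12.7 in the first image and 11.3 in the second, so they moved 1.4 units closer together.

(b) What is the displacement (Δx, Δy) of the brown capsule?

(0.7, 0.6)

The brown capsule started near (9.4, 2.7) and ended near (10.1, 3.3).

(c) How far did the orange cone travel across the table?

3.3

The orange cone moved from about (2.6, 2.9) to (5.3, 1.0), a distance of √(2.7² + 1.9²) ≈ 3.3.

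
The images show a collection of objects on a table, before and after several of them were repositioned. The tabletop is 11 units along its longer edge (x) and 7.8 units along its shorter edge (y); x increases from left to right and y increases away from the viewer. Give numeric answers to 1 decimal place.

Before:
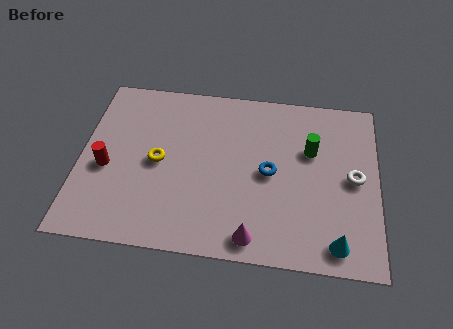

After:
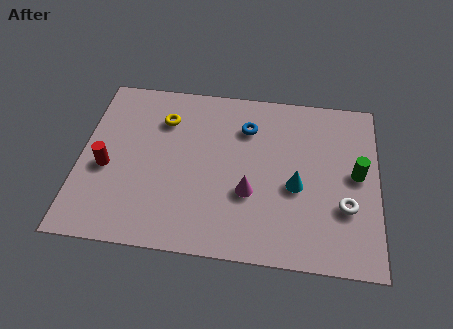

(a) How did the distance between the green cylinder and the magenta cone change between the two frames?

-0.5

The distance was about 4.6 in the first image and 4.1 in the second, so they moved 0.5 units closer together.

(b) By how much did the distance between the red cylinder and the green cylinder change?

+1.5

They were about 7.7 units apart before and 9.2 after — 1.5 units further apart.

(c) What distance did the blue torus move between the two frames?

2.2

From (7.0, 3.8) to (6.1, 5.8), the blue torus covered √(0.9² + 2.0²) ≈ 2.2 units.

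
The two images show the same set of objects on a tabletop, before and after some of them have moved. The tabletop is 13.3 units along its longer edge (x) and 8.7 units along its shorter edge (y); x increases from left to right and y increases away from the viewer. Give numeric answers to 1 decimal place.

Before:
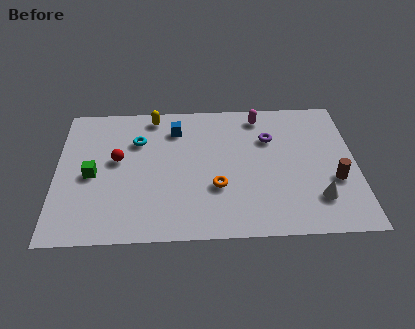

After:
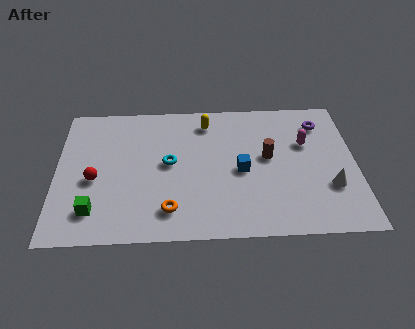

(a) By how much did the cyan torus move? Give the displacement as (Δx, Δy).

(1.4, -1.5)

The cyan torus started near (3.6, 6.1) and ended near (5.0, 4.6).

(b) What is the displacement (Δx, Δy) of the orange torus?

(-2.1, -1.3)

The orange torus was at about (7.1, 3.0) and moved to about (5.0, 1.7).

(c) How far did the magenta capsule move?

2.8

From (9.1, 7.5) to (11.1, 5.6), the magenta capsule covered √(2.0² + 1.9²) ≈ 2.8 units.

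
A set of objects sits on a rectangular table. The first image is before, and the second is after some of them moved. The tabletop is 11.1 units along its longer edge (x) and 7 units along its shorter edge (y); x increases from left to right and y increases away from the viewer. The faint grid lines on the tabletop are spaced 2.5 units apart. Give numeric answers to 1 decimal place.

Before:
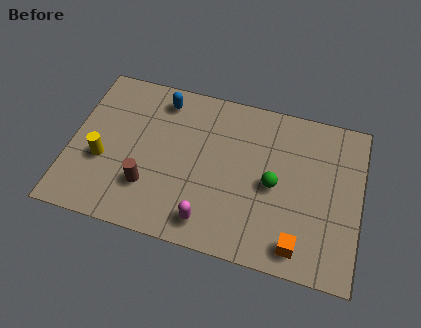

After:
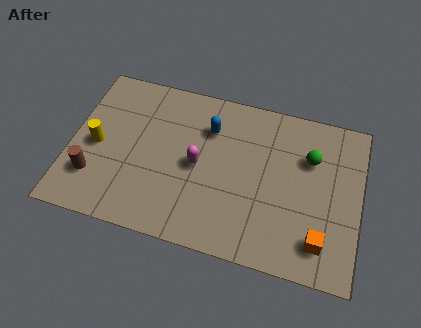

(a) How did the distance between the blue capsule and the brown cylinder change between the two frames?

+1.4

They were about 3.9 units apart before and 5.3 after — 1.4 units further apart.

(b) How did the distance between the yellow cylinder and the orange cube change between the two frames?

+1.1

Before: roughly 7.8 units apart; after: 8.9. That's 1.1 units further apart.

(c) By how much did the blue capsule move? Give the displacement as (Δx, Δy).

(1.9, -0.8)

The blue capsule started near (3.3, 5.9) and ended near (5.2, 5.1).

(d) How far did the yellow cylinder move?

0.7

The yellow cylinder moved from about (1.3, 2.7) to (1.0, 3.3), a distance of √(0.3² + 0.6²) ≈ 0.7.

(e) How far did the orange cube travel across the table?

0.9

The orange cube was near (8.9, 1.0) before and (9.7, 1.4) after, so it travelled √(0.8² + 0.4²) ≈ 0.9 units.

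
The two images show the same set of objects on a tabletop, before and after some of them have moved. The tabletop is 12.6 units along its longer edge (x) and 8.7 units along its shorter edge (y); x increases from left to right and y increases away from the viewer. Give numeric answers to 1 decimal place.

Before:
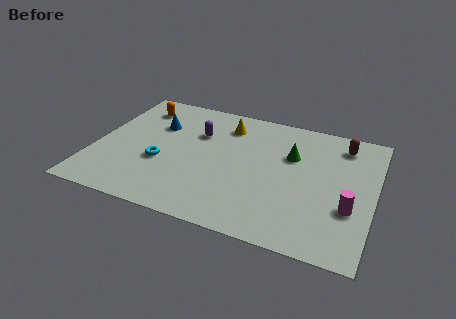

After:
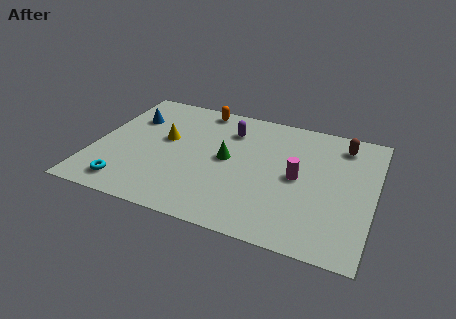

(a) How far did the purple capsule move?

1.6

From (4.5, 5.9) to (5.9, 6.6), the purple capsule covered √(1.4² + 0.7²) ≈ 1.6 units.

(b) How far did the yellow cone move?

3.2

The yellow cone moved from about (5.7, 6.9) to (3.1, 5.0), a distance of √(2.6² + 1.9²) ≈ 3.2.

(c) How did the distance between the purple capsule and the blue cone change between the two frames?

+2.6

Before: roughly 1.9 units apart; after: 4.5. That's 2.6 units further apart.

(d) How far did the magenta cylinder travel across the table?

2.7

From (11.6, 3.0) to (9.2, 4.3), the magenta cylinder covered √(2.4² + 1.3²) ≈ 2.7 units.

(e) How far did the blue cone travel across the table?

1.2

The blue cone was near (2.6, 5.9) before and (1.4, 6.1) after, so it travelled √(1.2² + 0.2²) ≈ 1.2 units.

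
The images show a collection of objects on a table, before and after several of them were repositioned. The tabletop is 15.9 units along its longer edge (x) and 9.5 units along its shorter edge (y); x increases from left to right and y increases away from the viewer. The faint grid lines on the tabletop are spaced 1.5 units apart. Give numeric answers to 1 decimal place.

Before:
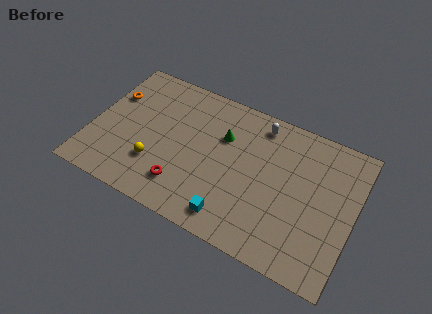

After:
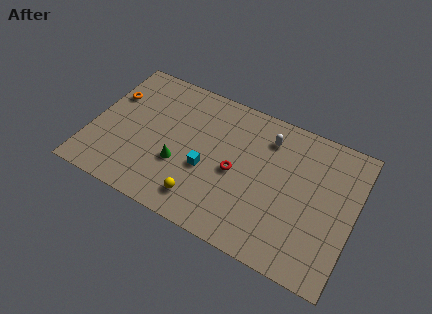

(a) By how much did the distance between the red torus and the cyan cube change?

-1.4

They were about 3.2 units apart before and 1.8 after — 1.4 units closer together.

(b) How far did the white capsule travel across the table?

0.9

The white capsule moved from about (9.8, 8.2) to (10.4, 7.5), a distance of √(0.6² + 0.7²) ≈ 0.9.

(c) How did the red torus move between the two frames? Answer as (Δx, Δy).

(2.9, 2.3)

The red torus started near (5.9, 2.1) and ended near (8.8, 4.4).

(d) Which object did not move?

the orange torus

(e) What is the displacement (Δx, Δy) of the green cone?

(-2.3, -3.0)

The green cone was at about (7.8, 6.4) and moved to about (5.5, 3.4).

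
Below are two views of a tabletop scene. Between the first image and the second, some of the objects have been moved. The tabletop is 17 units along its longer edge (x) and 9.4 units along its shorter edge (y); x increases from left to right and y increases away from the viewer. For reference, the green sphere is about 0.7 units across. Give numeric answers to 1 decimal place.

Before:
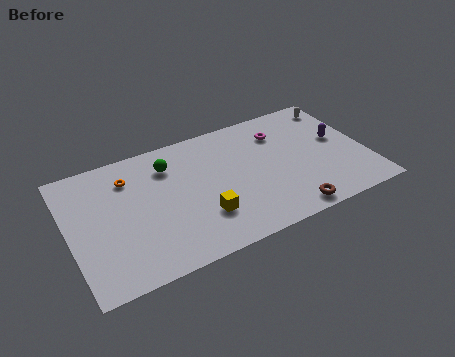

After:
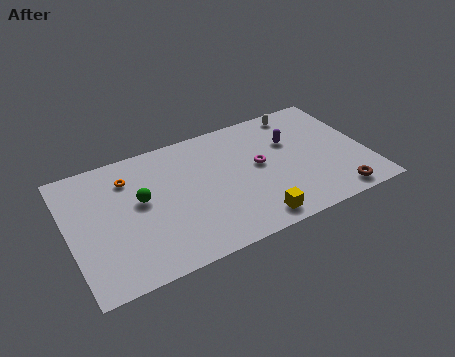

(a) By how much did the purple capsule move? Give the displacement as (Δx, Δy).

(-2.7, 0.9)

The purple capsule started near (15.6, 5.3) and ended near (12.9, 6.2).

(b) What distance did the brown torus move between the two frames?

2.8

The brown torus was near (12.0, 1.0) before and (14.8, 1.1) after, so it travelled √(2.8² + 0.1²) ≈ 2.8 units.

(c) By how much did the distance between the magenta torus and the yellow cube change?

-2.7

Before: roughly 6.7 units apart; after: 4.0. That's 2.7 units closer together.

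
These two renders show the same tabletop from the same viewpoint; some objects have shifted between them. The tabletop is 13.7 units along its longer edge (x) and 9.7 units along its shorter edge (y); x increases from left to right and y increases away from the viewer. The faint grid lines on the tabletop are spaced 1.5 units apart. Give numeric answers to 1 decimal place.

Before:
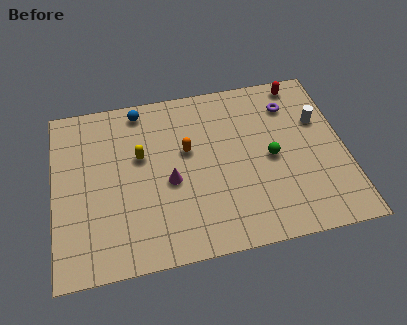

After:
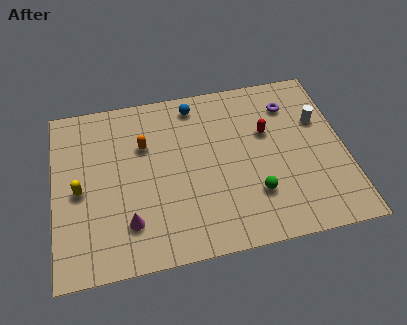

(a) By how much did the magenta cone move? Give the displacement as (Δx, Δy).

(-2.0, -1.9)

The magenta cone was at about (5.4, 4.2) and moved to about (3.4, 2.3).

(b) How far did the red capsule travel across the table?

3.2

The red capsule was near (11.9, 8.7) before and (10.1, 6.1) after, so it travelled √(1.8² + 2.6²) ≈ 3.2 units.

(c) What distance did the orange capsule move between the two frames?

2.1

The orange capsule moved from about (6.3, 5.8) to (4.3, 6.5), a distance of √(2.0² + 0.7²) ≈ 2.1.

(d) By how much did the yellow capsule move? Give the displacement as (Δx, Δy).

(-2.9, -1.4)

The yellow capsule started near (4.1, 5.9) and ended near (1.2, 4.5).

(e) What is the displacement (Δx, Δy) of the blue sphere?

(2.6, -0.2)

The blue sphere was at about (4.2, 8.6) and moved to about (6.8, 8.4).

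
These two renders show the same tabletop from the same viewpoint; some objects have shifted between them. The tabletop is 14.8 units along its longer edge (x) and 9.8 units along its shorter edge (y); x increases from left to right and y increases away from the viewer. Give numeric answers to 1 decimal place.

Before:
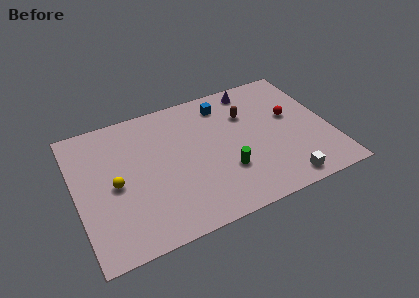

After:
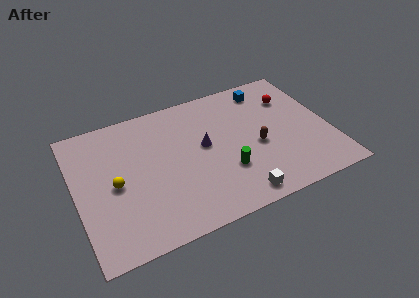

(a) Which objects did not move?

the yellow sphere and the green cylinder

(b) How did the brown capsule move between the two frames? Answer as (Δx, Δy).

(0.3, -2.6)

From the two frames, the brown capsule sits at roughly (10.2, 6.8) before and (10.5, 4.2) after.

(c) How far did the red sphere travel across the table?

1.4

The red sphere moved from about (12.7, 5.7) to (12.9, 7.1), a distance of √(0.2² + 1.4²) ≈ 1.4.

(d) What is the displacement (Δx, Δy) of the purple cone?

(-3.3, -3.2)

From the two frames, the purple cone sits at roughly (10.8, 8.6) before and (7.5, 5.4) after.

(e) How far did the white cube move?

2.7

The white cube was near (11.6, 1.1) before and (8.9, 1.1) after, so it travelled √(2.7² + 0.0²) ≈ 2.7 units.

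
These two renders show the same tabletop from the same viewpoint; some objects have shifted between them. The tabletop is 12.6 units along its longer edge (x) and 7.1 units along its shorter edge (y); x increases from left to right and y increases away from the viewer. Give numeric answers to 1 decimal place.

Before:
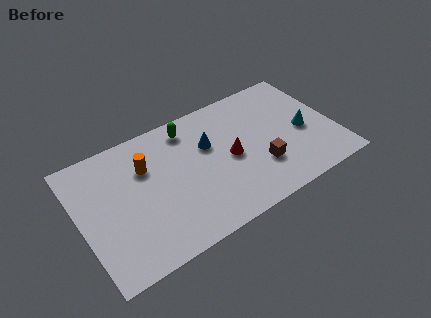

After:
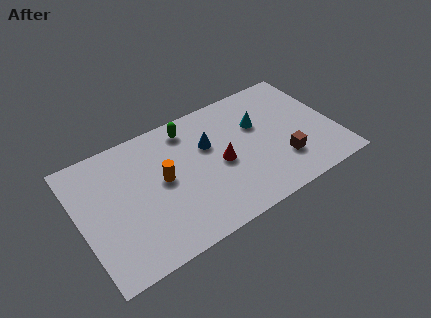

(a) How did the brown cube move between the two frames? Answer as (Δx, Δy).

(1.1, -0.2)

The brown cube was at about (8.7, 2.2) and moved to about (9.8, 2.0).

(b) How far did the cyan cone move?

2.5

The cyan cone moved from about (11.1, 3.2) to (9.0, 4.6), a distance of √(2.1² + 1.4²) ≈ 2.5.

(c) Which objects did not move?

the green capsule and the blue cone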